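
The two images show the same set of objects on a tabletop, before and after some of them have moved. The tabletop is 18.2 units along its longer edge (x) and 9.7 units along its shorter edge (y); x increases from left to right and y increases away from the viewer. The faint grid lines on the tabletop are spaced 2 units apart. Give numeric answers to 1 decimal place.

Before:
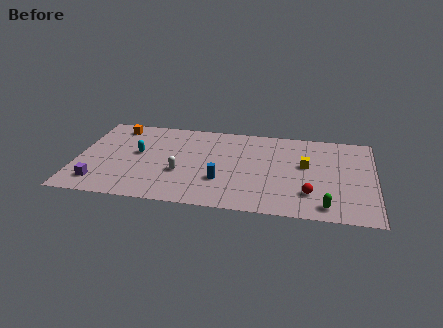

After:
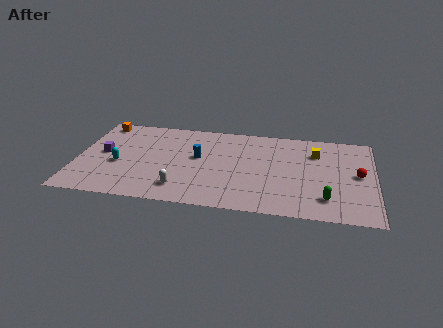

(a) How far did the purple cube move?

3.3

The purple cube was near (1.5, 1.8) before and (1.6, 5.1) after, so it travelled √(0.1² + 3.3²) ≈ 3.3 units.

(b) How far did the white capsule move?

1.7

The white capsule was near (6.4, 3.6) before and (6.5, 1.9) after, so it travelled √(0.1² + 1.7²) ≈ 1.7 units.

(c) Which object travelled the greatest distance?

the red sphere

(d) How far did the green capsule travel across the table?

0.8

The green capsule was near (15.3, 1.3) before and (15.3, 2.1) after, so it travelled √(0.0² + 0.8²) ≈ 0.8 units.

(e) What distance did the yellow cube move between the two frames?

1.6

The yellow cube was near (14.0, 5.6) before and (14.6, 7.1) after, so it travelled √(0.6² + 1.5²) ≈ 1.6 units.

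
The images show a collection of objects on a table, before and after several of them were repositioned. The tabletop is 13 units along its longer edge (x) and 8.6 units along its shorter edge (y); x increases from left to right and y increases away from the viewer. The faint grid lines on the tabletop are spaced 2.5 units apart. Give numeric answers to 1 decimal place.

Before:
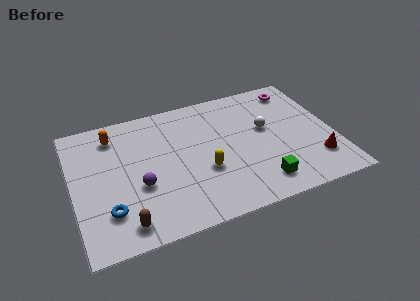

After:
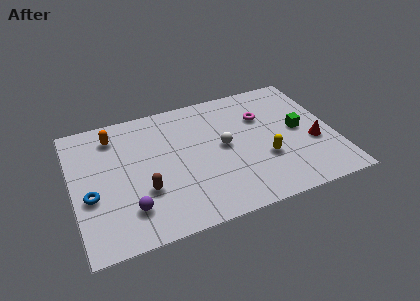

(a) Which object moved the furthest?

the green cube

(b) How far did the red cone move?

1.2

The red cone was near (11.9, 2.1) before and (11.9, 3.3) after, so it travelled √(0.0² + 1.2²) ≈ 1.2 units.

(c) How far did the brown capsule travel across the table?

2.0

The brown capsule was near (2.3, 1.2) before and (3.4, 2.9) after, so it travelled √(1.1² + 1.7²) ≈ 2.0 units.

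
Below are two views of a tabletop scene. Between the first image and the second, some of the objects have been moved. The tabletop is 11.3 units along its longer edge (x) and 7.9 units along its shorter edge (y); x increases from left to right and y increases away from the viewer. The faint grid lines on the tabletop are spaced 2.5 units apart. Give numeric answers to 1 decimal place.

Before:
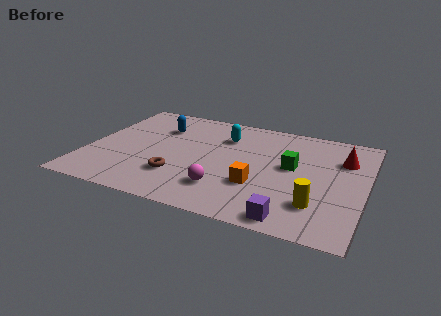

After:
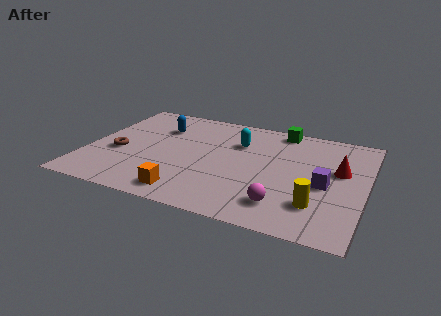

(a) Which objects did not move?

the blue capsule and the yellow cylinder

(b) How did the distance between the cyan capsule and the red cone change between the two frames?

-0.6

Before: roughly 4.9 units apart; after: 4.3. That's 0.6 units closer together.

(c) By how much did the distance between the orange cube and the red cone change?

+2.4

The distance was about 4.4 in the first image and 6.8 in the second, so they moved 2.4 units further apart.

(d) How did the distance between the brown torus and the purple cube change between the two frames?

+3.5

The distance was about 4.9 in the first image and 8.4 in the second, so they moved 3.5 units further apart.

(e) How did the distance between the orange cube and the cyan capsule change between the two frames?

+1.1

The distance was about 3.6 in the first image and 4.7 in the second, so they moved 1.1 units further apart.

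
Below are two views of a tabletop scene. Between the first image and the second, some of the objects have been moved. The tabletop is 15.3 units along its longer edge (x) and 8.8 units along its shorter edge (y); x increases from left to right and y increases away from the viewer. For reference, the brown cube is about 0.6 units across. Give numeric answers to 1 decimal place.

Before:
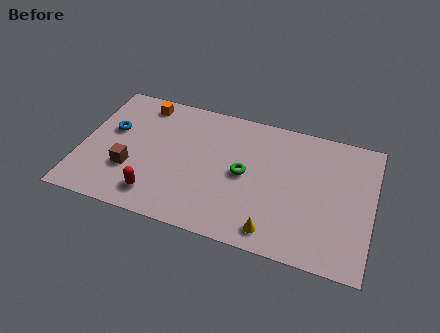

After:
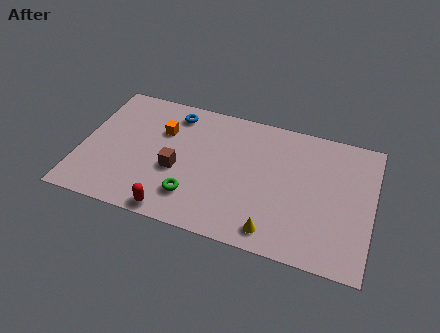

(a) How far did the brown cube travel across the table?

2.5

The brown cube moved from about (2.7, 2.9) to (5.1, 3.6), a distance of √(2.4² + 0.7²) ≈ 2.5.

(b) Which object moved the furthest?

the blue torus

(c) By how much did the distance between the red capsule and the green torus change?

-3.6

The distance was about 5.2 in the first image and 1.6 in the second, so they moved 3.6 units closer together.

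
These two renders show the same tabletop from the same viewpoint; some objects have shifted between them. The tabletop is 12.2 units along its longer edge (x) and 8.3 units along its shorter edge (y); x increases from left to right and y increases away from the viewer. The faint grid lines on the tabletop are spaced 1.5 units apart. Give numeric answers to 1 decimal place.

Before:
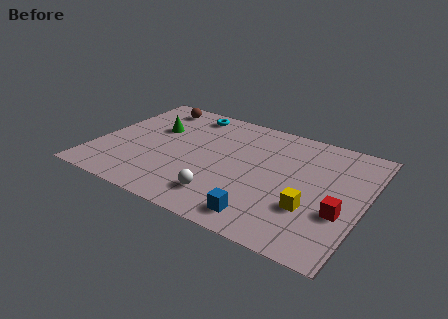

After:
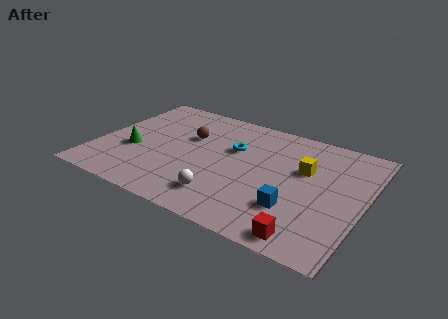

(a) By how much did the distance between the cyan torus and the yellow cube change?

-4.4

They were about 7.7 units apart before and 3.3 after — 4.4 units closer together.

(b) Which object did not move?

the white sphere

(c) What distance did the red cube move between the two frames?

2.4

The red cube was near (11.3, 3.0) before and (10.1, 0.9) after, so it travelled √(1.2² + 2.1²) ≈ 2.4 units.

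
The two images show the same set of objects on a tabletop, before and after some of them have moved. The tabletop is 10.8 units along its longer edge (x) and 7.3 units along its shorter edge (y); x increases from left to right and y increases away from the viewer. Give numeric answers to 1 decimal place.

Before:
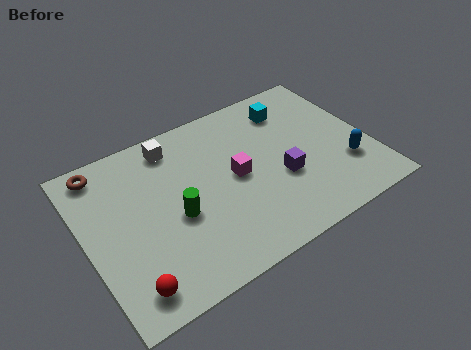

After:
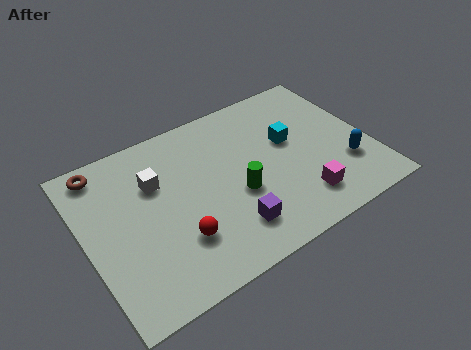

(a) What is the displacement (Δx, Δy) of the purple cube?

(-2.2, -1.2)

The purple cube was at about (7.3, 2.8) and moved to about (5.1, 1.6).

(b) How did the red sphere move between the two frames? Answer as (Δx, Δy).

(2.0, 1.0)

The red sphere started near (1.2, 1.1) and ended near (3.2, 2.1).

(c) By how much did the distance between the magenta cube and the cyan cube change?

-0.5

They were about 3.3 units apart before and 2.8 after — 0.5 units closer together.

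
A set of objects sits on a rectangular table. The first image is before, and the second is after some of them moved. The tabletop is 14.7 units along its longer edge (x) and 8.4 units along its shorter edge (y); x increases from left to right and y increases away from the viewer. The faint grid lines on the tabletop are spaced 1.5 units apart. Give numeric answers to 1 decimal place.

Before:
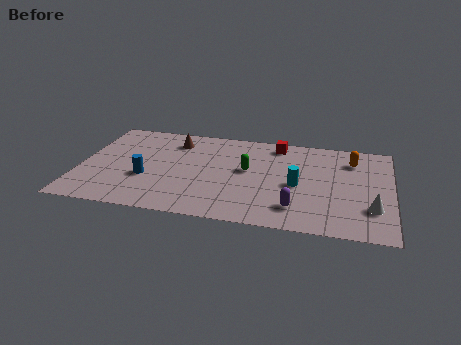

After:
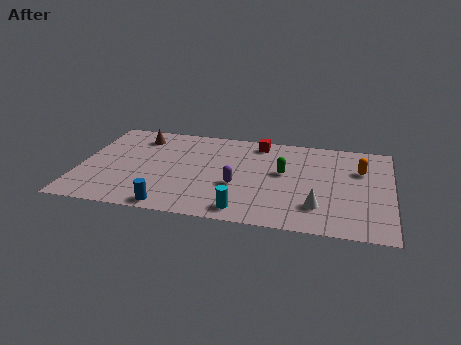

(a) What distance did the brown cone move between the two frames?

1.7

The brown cone moved from about (4.3, 6.7) to (2.6, 6.8), a distance of √(1.7² + 0.1²) ≈ 1.7.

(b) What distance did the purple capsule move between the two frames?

3.1

The purple capsule moved from about (10.3, 1.8) to (7.5, 3.2), a distance of √(2.8² + 1.4²) ≈ 3.1.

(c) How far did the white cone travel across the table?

2.5

The white cone was near (13.8, 2.4) before and (11.3, 2.1) after, so it travelled √(2.5² + 0.3²) ≈ 2.5 units.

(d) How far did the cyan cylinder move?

3.6

From (10.3, 3.8) to (7.9, 1.1), the cyan cylinder covered √(2.4² + 2.7²) ≈ 3.6 units.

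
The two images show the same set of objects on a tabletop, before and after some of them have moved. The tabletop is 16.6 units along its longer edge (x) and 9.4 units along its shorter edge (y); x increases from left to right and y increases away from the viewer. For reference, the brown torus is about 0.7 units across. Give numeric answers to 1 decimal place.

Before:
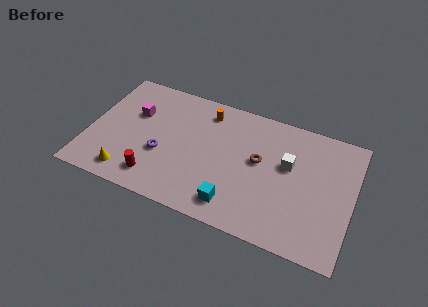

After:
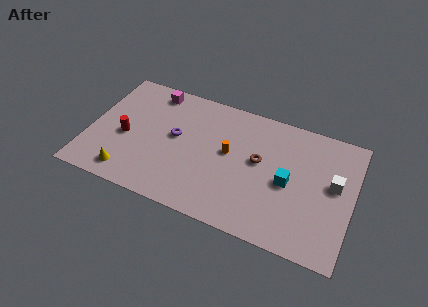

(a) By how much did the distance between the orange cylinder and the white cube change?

+0.8

Before: roughly 5.8 units apart; after: 6.6. That's 0.8 units further apart.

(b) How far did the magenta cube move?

2.3

The magenta cube moved from about (2.7, 6.1) to (3.6, 8.2), a distance of √(0.9² + 2.1²) ≈ 2.3.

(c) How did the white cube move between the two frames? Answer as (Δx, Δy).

(2.9, -0.4)

From the two frames, the white cube sits at roughly (12.5, 5.7) before and (15.4, 5.3) after.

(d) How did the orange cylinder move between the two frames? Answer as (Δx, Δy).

(1.7, -2.6)

From the two frames, the orange cylinder sits at roughly (7.1, 7.8) before and (8.8, 5.2) after.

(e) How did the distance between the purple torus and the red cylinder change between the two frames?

+1.4

Before: roughly 1.9 units apart; after: 3.3. That's 1.4 units further apart.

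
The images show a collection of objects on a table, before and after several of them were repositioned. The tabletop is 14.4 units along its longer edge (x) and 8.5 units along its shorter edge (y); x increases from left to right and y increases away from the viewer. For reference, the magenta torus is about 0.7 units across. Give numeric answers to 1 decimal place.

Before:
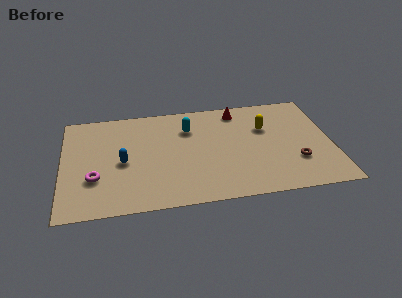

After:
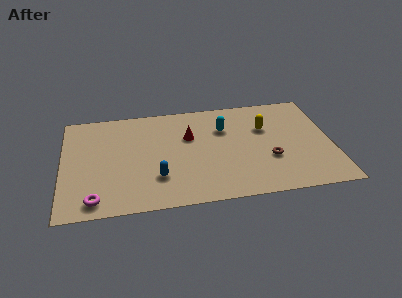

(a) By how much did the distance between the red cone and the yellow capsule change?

+1.9

They were about 2.2 units apart before and 4.1 after — 1.9 units further apart.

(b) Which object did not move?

the yellow capsule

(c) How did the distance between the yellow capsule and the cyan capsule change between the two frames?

-1.9

They were about 4.1 units apart before and 2.2 after — 1.9 units closer together.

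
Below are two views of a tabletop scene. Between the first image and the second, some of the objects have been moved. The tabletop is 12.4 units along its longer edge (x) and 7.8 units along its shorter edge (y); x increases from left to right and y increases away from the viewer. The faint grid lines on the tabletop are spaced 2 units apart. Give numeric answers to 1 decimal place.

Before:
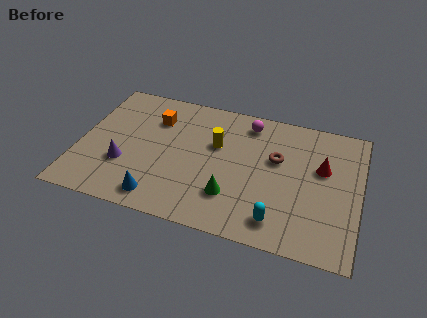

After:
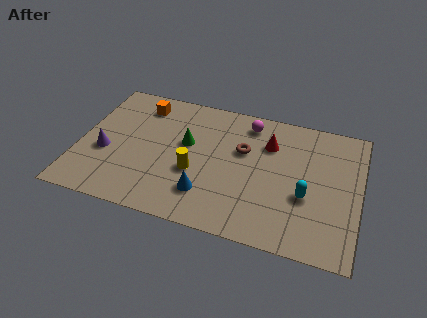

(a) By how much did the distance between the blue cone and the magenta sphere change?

-1.6

The distance was about 6.5 in the first image and 4.9 in the second, so they moved 1.6 units closer together.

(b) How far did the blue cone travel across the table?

2.2

From (3.8, 1.1) to (5.8, 1.9), the blue cone covered √(2.0² + 0.8²) ≈ 2.2 units.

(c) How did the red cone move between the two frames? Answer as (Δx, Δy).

(-2.4, 0.8)

The red cone was at about (10.7, 4.8) and moved to about (8.3, 5.6).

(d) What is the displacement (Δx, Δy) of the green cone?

(-2.2, 2.5)

From the two frames, the green cone sits at roughly (6.9, 2.1) before and (4.7, 4.6) after.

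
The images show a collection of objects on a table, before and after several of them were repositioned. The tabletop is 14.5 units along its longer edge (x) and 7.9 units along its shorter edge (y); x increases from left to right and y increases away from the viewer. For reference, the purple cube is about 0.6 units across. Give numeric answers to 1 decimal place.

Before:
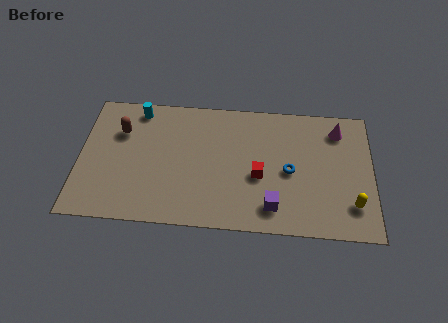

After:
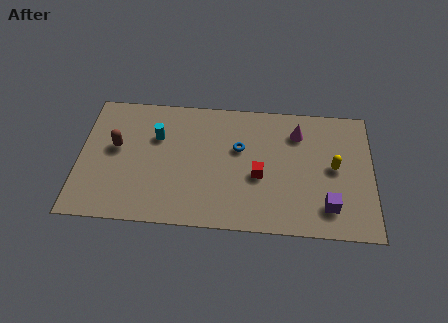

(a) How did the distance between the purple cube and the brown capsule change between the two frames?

+2.3

Before: roughly 8.6 units apart; after: 10.9. That's 2.3 units further apart.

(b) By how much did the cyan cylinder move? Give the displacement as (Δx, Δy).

(1.0, -1.6)

From the two frames, the cyan cylinder sits at roughly (2.8, 6.9) before and (3.8, 5.3) after.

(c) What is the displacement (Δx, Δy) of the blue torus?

(-2.5, 1.2)

The blue torus was at about (10.4, 3.7) and moved to about (7.9, 4.9).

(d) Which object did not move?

the red cube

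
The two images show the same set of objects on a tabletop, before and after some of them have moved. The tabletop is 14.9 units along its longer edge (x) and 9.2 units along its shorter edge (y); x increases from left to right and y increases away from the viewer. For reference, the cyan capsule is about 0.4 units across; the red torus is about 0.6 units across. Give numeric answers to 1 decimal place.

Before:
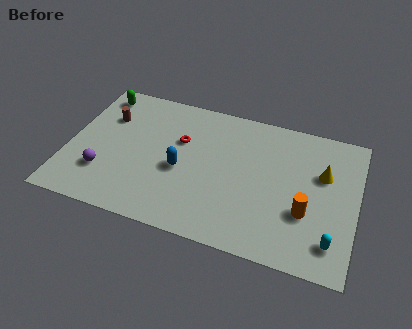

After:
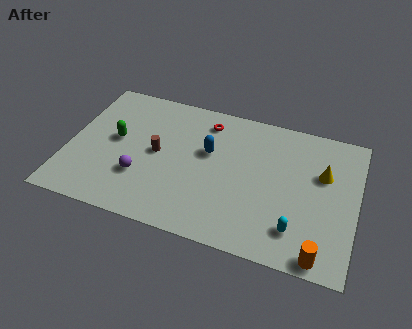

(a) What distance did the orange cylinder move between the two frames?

2.6

The orange cylinder was near (12.4, 3.2) before and (13.3, 0.8) after, so it travelled √(0.9² + 2.4²) ≈ 2.6 units.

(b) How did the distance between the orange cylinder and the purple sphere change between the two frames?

-0.8

They were about 10.4 units apart before and 9.6 after — 0.8 units closer together.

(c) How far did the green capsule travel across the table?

3.1

From (1.2, 7.9) to (2.4, 5.0), the green capsule covered √(1.2² + 2.9²) ≈ 3.1 units.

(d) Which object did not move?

the yellow cone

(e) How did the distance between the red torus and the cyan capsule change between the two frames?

-1.5

The distance was about 9.1 in the first image and 7.6 in the second, so they moved 1.5 units closer together.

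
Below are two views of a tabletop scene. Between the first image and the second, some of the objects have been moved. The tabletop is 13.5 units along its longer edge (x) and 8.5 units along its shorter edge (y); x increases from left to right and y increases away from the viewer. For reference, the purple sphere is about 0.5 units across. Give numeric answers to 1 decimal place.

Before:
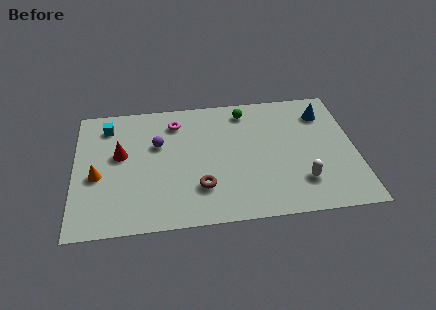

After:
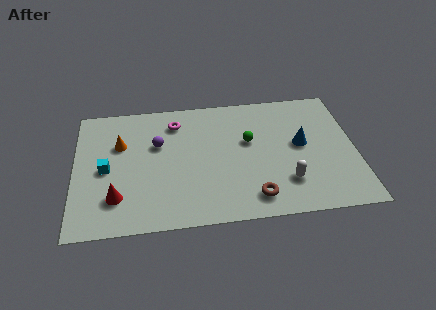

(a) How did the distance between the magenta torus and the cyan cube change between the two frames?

+1.1

Before: roughly 3.3 units apart; after: 4.4. That's 1.1 units further apart.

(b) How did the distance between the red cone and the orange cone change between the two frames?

+1.8

They were about 1.7 units apart before and 3.5 after — 1.8 units further apart.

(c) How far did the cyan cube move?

2.9

The cyan cube was near (1.6, 6.9) before and (1.5, 4.0) after, so it travelled √(0.1² + 2.9²) ≈ 2.9 units.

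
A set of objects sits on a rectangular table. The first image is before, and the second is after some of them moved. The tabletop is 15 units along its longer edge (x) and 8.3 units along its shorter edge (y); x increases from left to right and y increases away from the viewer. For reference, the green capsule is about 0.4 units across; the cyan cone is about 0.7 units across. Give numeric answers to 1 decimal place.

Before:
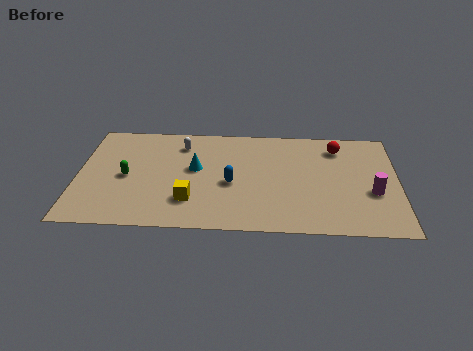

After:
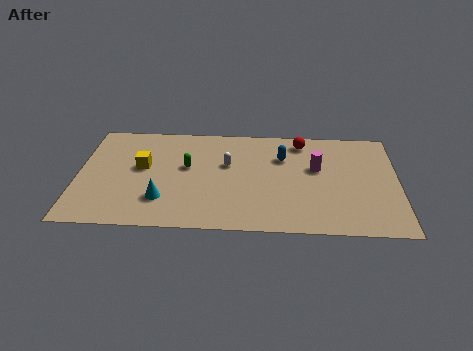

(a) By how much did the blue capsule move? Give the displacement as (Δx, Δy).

(2.4, 2.2)

The blue capsule started near (7.2, 3.6) and ended near (9.6, 5.8).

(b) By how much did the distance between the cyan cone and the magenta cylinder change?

-0.7

They were about 8.4 units apart before and 7.7 after — 0.7 units closer together.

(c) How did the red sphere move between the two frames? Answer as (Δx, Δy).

(-1.7, 0.4)

From the two frames, the red sphere sits at roughly (12.2, 6.7) before and (10.5, 7.1) after.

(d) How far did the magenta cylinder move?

3.2

The magenta cylinder was near (13.8, 3.2) before and (11.2, 5.0) after, so it travelled √(2.6² + 1.8²) ≈ 3.2 units.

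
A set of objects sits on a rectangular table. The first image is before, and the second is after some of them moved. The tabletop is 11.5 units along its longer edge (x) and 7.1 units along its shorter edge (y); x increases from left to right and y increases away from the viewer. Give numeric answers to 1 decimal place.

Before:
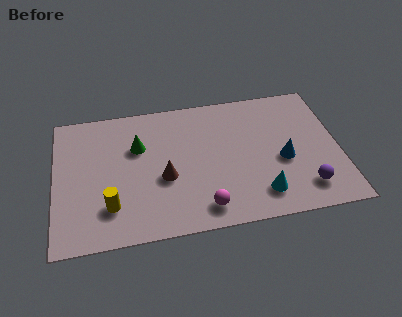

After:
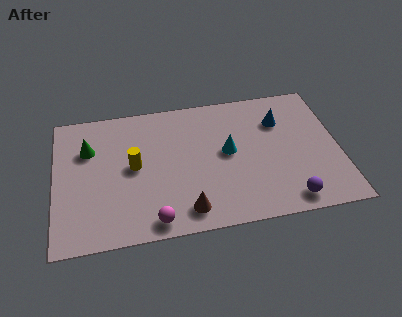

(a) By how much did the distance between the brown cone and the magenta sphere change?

-1.0

Before: roughly 2.3 units apart; after: 1.3. That's 1.0 units closer together.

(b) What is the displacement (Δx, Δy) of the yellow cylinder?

(1.0, 1.9)

The yellow cylinder was at about (2.2, 1.8) and moved to about (3.2, 3.7).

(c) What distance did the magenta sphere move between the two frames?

2.0

From (5.9, 1.1) to (3.9, 0.8), the magenta sphere covered √(2.0² + 0.3²) ≈ 2.0 units.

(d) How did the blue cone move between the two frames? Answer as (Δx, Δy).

(0.0, 2.1)

From the two frames, the blue cone sits at roughly (9.2, 3.0) before and (9.2, 5.1) after.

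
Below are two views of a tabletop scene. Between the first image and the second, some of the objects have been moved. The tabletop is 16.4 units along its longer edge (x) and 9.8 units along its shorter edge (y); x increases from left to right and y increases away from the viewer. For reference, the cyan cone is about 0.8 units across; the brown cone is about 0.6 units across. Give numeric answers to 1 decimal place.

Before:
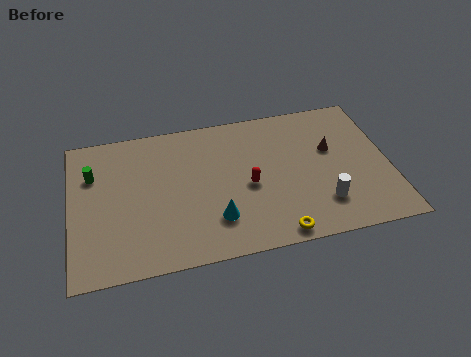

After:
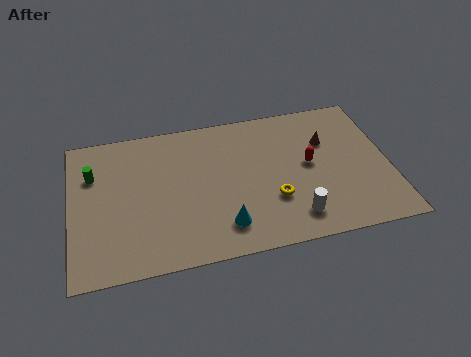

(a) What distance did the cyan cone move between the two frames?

0.6

The cyan cone was near (7.3, 2.5) before and (7.7, 2.0) after, so it travelled √(0.4² + 0.5²) ≈ 0.6 units.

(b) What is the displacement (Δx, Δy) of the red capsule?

(3.2, 0.8)

The red capsule was at about (9.1, 4.4) and moved to about (12.3, 5.2).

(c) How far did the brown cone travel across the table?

0.6

The brown cone moved from about (13.5, 6.0) to (13.3, 6.6), a distance of √(0.2² + 0.6²) ≈ 0.6.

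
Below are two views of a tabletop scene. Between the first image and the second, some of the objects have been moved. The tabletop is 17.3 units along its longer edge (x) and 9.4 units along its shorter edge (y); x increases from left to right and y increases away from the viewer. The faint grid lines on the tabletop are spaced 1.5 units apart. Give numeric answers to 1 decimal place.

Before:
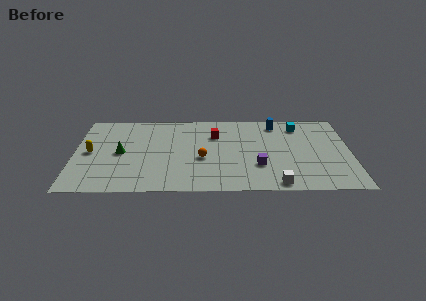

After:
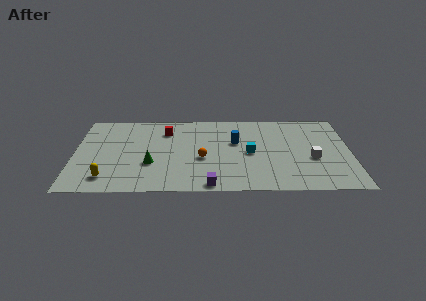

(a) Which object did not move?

the orange sphere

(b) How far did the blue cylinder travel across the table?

3.4

The blue cylinder was near (12.7, 8.0) before and (10.1, 5.8) after, so it travelled √(2.6² + 2.2²) ≈ 3.4 units.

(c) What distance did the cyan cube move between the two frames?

4.5

The cyan cube was near (14.1, 7.7) before and (11.0, 4.5) after, so it travelled √(3.1² + 3.2²) ≈ 4.5 units.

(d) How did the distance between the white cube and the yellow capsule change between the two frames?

+0.8

The distance was about 12.2 in the first image and 13.0 in the second, so they moved 0.8 units further apart.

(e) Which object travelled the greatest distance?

the cyan cube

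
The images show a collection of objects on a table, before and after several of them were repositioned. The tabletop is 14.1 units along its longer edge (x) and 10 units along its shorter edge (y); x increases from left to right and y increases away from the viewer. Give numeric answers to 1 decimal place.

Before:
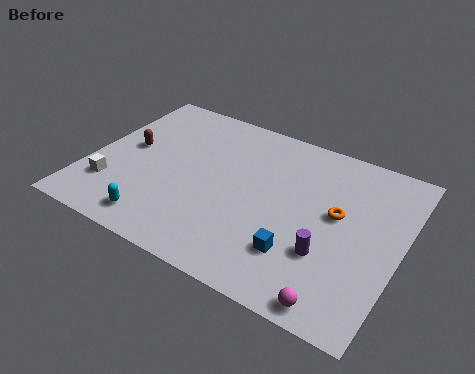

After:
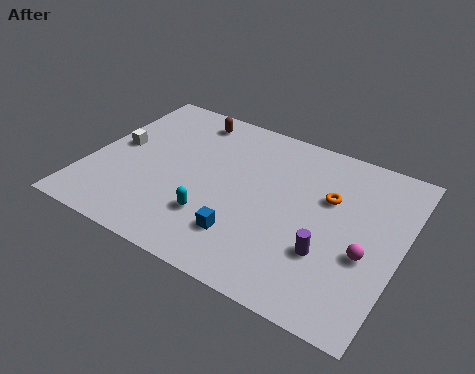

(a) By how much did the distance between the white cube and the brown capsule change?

+1.5

Before: roughly 2.8 units apart; after: 4.3. That's 1.5 units further apart.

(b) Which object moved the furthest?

the brown capsule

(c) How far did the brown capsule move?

3.9

The brown capsule was near (1.6, 5.4) before and (3.9, 8.6) after, so it travelled √(2.3² + 3.2²) ≈ 3.9 units.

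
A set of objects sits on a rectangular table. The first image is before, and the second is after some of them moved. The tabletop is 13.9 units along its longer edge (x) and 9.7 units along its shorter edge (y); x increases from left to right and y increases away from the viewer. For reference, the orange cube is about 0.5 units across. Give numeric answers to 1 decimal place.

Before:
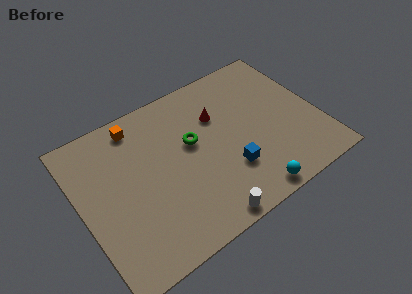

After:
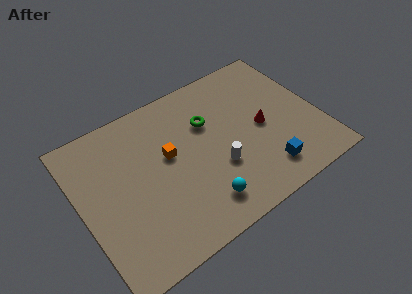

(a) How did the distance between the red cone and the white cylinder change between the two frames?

-3.0

The distance was about 6.1 in the first image and 3.1 in the second, so they moved 3.0 units closer together.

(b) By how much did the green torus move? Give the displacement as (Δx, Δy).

(1.1, 0.8)

The green torus was at about (6.6, 5.7) and moved to about (7.7, 6.5).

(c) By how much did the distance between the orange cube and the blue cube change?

-0.8

The distance was about 7.1 in the first image and 6.3 in the second, so they moved 0.8 units closer together.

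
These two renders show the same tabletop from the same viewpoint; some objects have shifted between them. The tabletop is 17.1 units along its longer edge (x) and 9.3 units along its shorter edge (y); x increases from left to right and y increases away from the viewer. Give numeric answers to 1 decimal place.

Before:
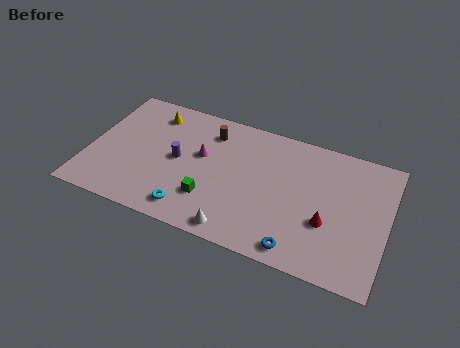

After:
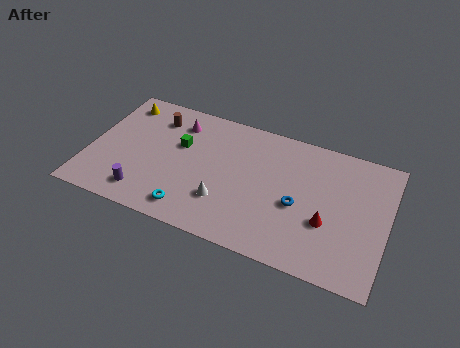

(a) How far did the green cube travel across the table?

3.8

The green cube was near (7.2, 2.6) before and (5.1, 5.8) after, so it travelled √(2.1² + 3.2²) ≈ 3.8 units.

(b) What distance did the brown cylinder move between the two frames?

3.2

The brown cylinder moved from about (6.7, 7.4) to (3.5, 7.3), a distance of √(3.2² + 0.1²) ≈ 3.2.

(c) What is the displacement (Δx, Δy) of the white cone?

(-0.9, 1.7)

The white cone started near (8.9, 1.0) and ended near (8.0, 2.7).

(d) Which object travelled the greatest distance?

the green cube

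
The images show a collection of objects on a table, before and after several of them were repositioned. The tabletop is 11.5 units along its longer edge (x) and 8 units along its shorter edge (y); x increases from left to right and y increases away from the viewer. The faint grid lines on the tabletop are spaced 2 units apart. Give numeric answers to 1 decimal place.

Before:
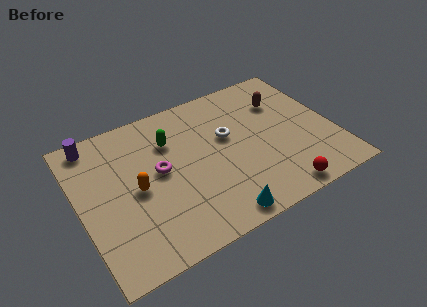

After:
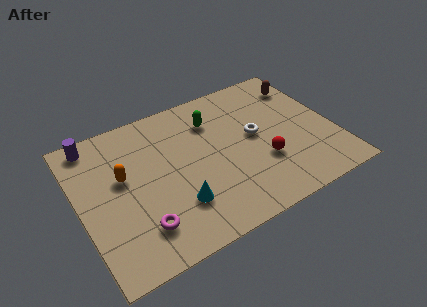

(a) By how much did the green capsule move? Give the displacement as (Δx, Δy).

(2.0, 0.3)

The green capsule started near (4.3, 5.7) and ended near (6.3, 6.0).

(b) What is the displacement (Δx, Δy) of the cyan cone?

(-1.6, 1.4)

The cyan cone was at about (5.7, 0.8) and moved to about (4.1, 2.2).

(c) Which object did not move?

the purple cylinder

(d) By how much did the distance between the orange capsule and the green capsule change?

+1.9

The distance was about 2.6 in the first image and 4.5 in the second, so they moved 1.9 units further apart.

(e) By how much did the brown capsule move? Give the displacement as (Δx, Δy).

(1.1, 0.6)

The brown capsule was at about (9.5, 5.7) and moved to about (10.6, 6.3).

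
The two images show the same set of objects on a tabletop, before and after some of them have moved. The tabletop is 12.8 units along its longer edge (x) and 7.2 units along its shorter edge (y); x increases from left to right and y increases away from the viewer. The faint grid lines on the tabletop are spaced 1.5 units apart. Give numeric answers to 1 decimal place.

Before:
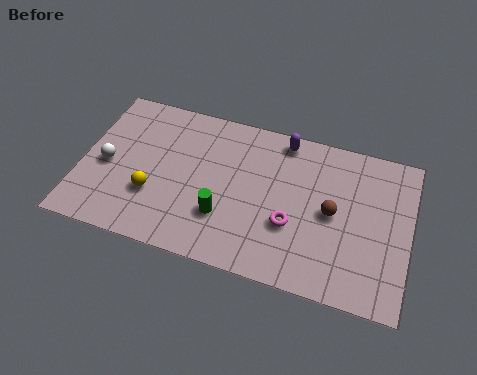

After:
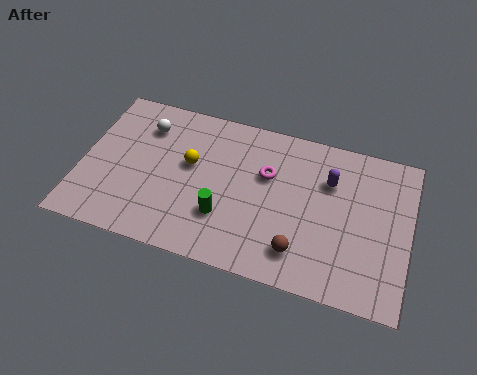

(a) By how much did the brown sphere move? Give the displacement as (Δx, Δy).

(-1.1, -2.1)

The brown sphere started near (9.8, 3.6) and ended near (8.7, 1.5).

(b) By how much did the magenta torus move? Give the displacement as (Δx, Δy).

(-1.1, 2.0)

The magenta torus started near (8.3, 2.6) and ended near (7.2, 4.6).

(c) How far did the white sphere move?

2.6

The white sphere moved from about (1.0, 3.3) to (2.3, 5.5), a distance of √(1.3² + 2.2²) ≈ 2.6.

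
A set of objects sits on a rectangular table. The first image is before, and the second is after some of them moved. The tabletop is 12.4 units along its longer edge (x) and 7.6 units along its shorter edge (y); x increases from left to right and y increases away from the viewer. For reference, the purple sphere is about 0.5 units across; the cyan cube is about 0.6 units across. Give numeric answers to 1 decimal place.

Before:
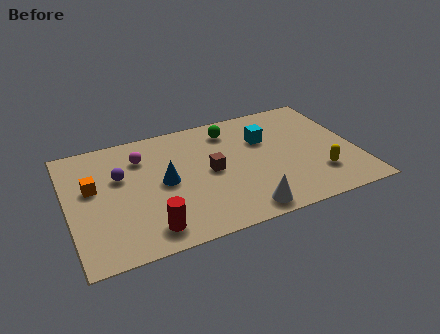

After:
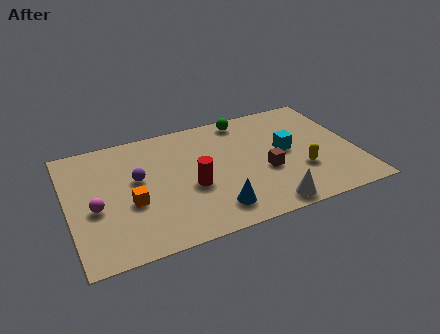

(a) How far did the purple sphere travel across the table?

0.8

The purple sphere was near (2.3, 4.8) before and (3.0, 4.4) after, so it travelled √(0.7² + 0.4²) ≈ 0.8 units.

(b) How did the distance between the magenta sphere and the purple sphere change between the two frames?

+0.9

They were about 1.3 units apart before and 2.2 after — 0.9 units further apart.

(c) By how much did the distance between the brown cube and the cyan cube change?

-1.4

The distance was about 2.8 in the first image and 1.4 in the second, so they moved 1.4 units closer together.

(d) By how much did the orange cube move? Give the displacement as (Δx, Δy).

(1.5, -1.5)

From the two frames, the orange cube sits at roughly (1.1, 4.5) before and (2.6, 3.0) after.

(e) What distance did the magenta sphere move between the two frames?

3.3

The magenta sphere moved from about (3.3, 5.7) to (1.1, 3.2), a distance of √(2.2² + 2.5²) ≈ 3.3.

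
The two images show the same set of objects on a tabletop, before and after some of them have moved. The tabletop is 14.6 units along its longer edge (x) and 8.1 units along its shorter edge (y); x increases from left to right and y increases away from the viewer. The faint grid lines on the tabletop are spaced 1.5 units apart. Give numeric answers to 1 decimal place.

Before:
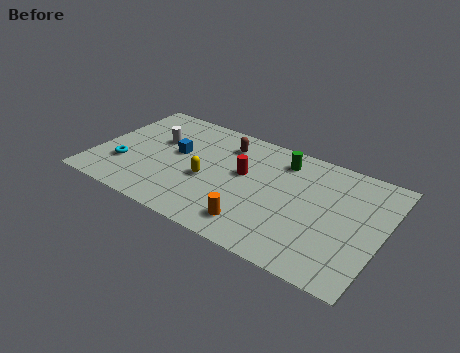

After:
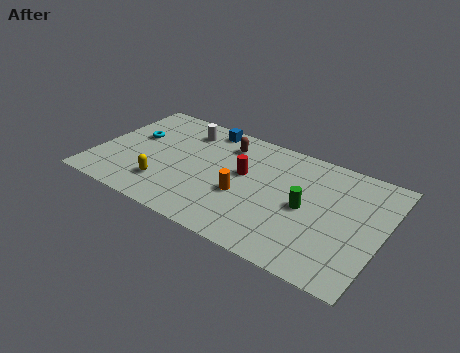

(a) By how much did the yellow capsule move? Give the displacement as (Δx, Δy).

(-2.0, -1.4)

The yellow capsule was at about (5.8, 3.4) and moved to about (3.8, 2.0).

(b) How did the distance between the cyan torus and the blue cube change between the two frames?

+0.9

The distance was about 3.2 in the first image and 4.1 in the second, so they moved 0.9 units further apart.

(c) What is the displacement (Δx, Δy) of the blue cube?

(1.1, 2.6)

The blue cube started near (4.0, 4.6) and ended near (5.1, 7.2).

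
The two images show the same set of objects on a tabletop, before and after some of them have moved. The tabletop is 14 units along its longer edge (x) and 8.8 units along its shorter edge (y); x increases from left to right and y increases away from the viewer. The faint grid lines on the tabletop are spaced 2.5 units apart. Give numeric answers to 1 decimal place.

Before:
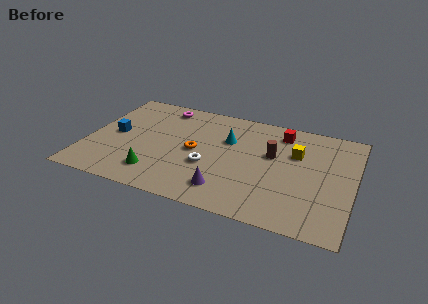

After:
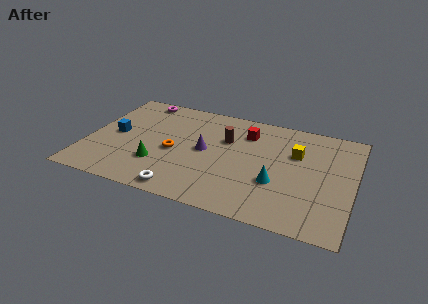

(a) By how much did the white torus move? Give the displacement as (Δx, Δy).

(-1.1, -2.4)

The white torus started near (6.5, 3.3) and ended near (5.4, 0.9).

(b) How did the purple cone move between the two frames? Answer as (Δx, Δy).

(-1.4, 2.8)

The purple cone started near (7.6, 1.7) and ended near (6.2, 4.5).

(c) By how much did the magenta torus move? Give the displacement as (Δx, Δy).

(-1.3, 0.3)

From the two frames, the magenta torus sits at roughly (3.6, 7.6) before and (2.3, 7.9) after.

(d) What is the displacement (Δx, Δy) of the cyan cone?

(2.8, -2.7)

The cyan cone was at about (7.3, 5.8) and moved to about (10.1, 3.1).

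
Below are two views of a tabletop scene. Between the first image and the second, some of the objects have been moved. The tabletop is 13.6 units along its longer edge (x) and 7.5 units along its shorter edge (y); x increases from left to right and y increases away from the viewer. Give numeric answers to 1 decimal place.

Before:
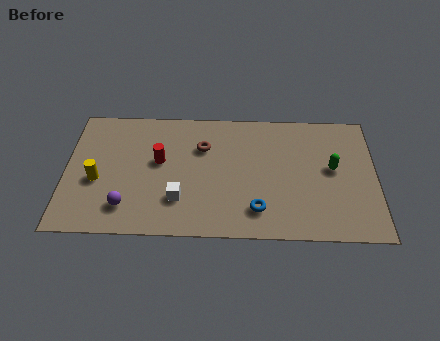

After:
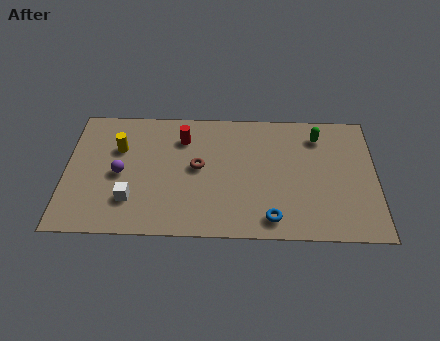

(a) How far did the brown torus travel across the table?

1.2

The brown torus moved from about (6.0, 5.2) to (5.8, 4.0), a distance of √(0.2² + 1.2²) ≈ 1.2.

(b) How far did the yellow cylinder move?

2.1

The yellow cylinder was near (1.4, 3.1) before and (2.3, 5.0) after, so it travelled √(0.9² + 1.9²) ≈ 2.1 units.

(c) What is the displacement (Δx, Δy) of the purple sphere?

(-0.3, 1.9)

The purple sphere was at about (2.7, 1.6) and moved to about (2.4, 3.5).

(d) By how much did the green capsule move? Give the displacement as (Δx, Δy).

(-0.6, 1.9)

The green capsule was at about (11.7, 4.1) and moved to about (11.1, 6.0).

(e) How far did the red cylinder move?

1.7

The red cylinder was near (4.1, 4.3) before and (5.1, 5.7) after, so it travelled √(1.0² + 1.4²) ≈ 1.7 units.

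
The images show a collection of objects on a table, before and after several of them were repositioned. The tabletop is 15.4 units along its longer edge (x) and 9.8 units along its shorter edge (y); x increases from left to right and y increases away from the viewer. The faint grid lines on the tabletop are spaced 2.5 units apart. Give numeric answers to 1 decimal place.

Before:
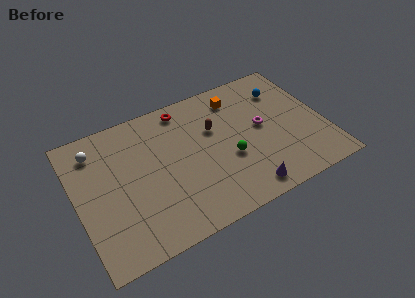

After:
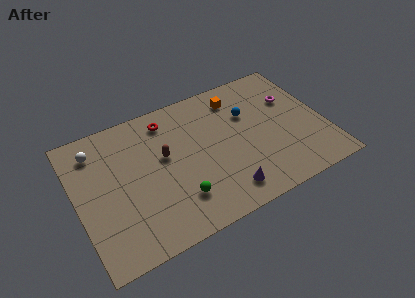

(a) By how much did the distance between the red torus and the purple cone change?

-0.8

They were about 7.9 units apart before and 7.1 after — 0.8 units closer together.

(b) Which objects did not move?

the orange cube and the white sphere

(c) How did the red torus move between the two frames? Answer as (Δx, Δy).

(-1.1, -0.4)

The red torus started near (7.1, 8.6) and ended near (6.0, 8.2).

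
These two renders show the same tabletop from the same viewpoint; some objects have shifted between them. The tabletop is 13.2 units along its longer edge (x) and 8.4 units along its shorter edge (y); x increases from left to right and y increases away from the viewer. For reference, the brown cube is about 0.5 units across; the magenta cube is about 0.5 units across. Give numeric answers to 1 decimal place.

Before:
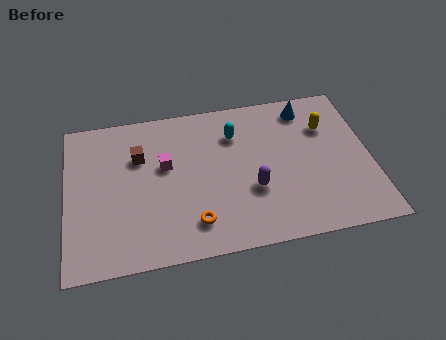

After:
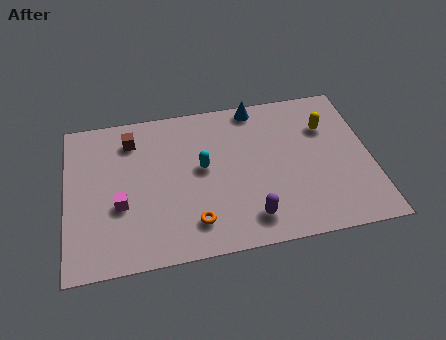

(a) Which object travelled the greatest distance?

the magenta cube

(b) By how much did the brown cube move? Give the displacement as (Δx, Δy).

(-0.3, 1.0)

From the two frames, the brown cube sits at roughly (3.2, 5.7) before and (2.9, 6.7) after.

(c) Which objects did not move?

the yellow capsule and the orange torus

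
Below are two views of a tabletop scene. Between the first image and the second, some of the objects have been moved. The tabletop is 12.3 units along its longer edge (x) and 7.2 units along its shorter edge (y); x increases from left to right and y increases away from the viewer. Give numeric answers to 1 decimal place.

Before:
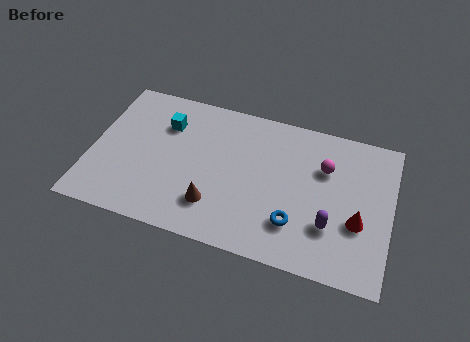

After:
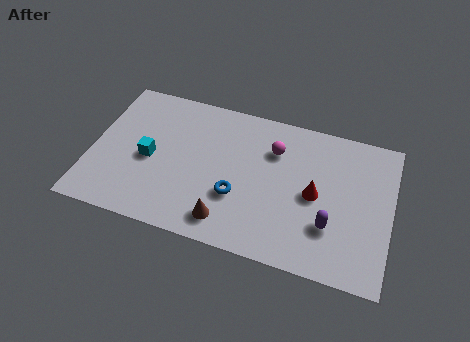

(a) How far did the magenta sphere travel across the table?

2.1

From (9.5, 4.9) to (7.4, 5.2), the magenta sphere covered √(2.1² + 0.3²) ≈ 2.1 units.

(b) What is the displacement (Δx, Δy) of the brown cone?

(0.6, -0.6)

From the two frames, the brown cone sits at roughly (5.2, 1.8) before and (5.8, 1.2) after.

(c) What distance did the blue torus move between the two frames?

2.5

The blue torus moved from about (8.5, 1.9) to (6.1, 2.5), a distance of √(2.4² + 0.6²) ≈ 2.5.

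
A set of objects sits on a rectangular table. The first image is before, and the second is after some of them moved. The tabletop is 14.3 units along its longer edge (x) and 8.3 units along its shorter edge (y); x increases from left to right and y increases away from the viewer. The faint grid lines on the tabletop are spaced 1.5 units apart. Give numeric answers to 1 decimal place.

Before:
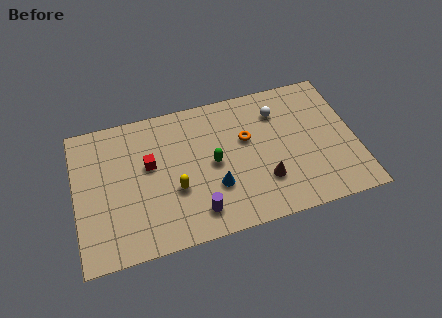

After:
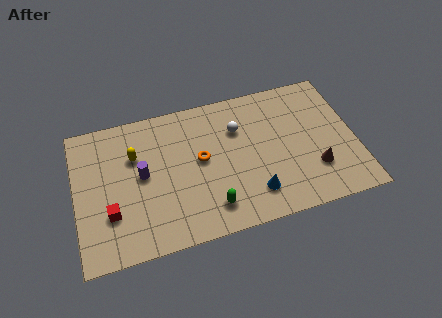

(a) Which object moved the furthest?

the purple cylinder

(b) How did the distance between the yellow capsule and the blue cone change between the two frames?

+4.9

Before: roughly 2.0 units apart; after: 6.9. That's 4.9 units further apart.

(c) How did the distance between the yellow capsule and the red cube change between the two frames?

+1.1

They were about 2.2 units apart before and 3.3 after — 1.1 units further apart.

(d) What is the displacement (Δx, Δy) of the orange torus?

(-2.4, -0.6)

From the two frames, the orange torus sits at roughly (8.8, 5.1) before and (6.4, 4.5) after.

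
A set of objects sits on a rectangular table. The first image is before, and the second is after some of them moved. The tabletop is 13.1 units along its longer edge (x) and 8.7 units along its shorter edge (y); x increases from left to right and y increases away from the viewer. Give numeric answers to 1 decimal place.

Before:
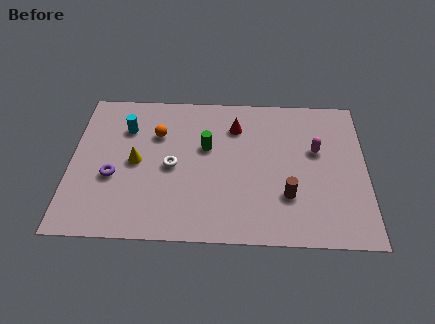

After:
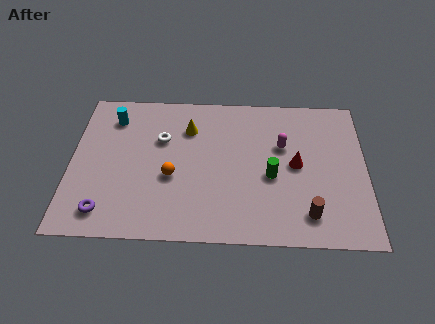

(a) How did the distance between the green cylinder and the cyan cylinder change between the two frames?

+4.1

The distance was about 3.7 in the first image and 7.8 in the second, so they moved 4.1 units further apart.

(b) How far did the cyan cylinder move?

0.8

The cyan cylinder moved from about (2.4, 6.3) to (1.8, 6.9), a distance of √(0.6² + 0.6²) ≈ 0.8.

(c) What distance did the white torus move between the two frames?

1.7

The white torus was near (4.5, 4.1) before and (4.0, 5.7) after, so it travelled √(0.5² + 1.6²) ≈ 1.7 units.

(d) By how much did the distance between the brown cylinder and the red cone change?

-1.8

Before: roughly 4.6 units apart; after: 2.8. That's 1.8 units closer together.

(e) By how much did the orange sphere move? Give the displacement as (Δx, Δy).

(0.7, -2.5)

From the two frames, the orange sphere sits at roughly (3.8, 6.0) before and (4.5, 3.5) after.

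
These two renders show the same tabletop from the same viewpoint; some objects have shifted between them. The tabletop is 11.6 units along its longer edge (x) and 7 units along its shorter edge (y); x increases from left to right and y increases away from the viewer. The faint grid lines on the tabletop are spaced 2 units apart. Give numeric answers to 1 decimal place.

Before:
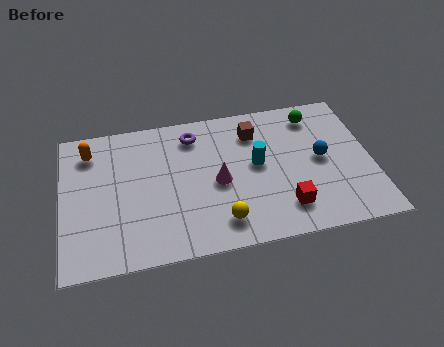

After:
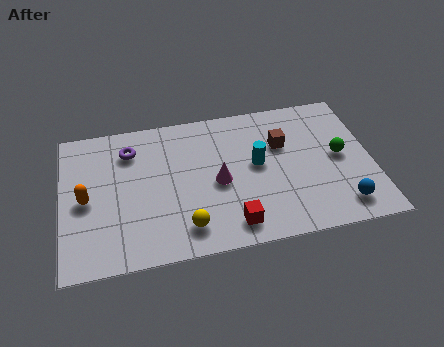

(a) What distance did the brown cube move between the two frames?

1.3

The brown cube was near (7.3, 5.4) before and (8.3, 4.6) after, so it travelled √(1.0² + 0.8²) ≈ 1.3 units.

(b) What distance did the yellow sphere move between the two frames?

1.3

From (5.8, 1.3) to (4.5, 1.3), the yellow sphere covered √(1.3² + 0.0²) ≈ 1.3 units.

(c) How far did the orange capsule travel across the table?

2.3

The orange capsule moved from about (1.1, 5.6) to (0.9, 3.3), a distance of √(0.2² + 2.3²) ≈ 2.3.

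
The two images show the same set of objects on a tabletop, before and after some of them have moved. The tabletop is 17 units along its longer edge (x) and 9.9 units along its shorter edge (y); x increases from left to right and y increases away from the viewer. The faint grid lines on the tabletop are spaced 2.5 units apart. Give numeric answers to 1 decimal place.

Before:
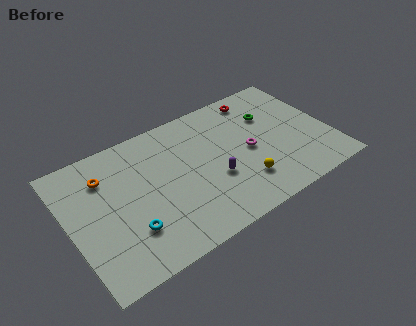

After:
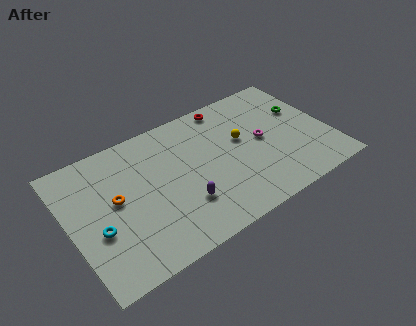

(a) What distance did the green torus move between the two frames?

2.2

The green torus was near (13.5, 6.8) before and (15.6, 6.3) after, so it travelled √(2.1² + 0.5²) ≈ 2.2 units.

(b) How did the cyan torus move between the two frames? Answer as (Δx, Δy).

(-1.9, 1.0)

The cyan torus was at about (3.5, 2.8) and moved to about (1.6, 3.8).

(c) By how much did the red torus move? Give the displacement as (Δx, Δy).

(-2.0, 0.3)

The red torus started near (13.0, 8.6) and ended near (11.0, 8.9).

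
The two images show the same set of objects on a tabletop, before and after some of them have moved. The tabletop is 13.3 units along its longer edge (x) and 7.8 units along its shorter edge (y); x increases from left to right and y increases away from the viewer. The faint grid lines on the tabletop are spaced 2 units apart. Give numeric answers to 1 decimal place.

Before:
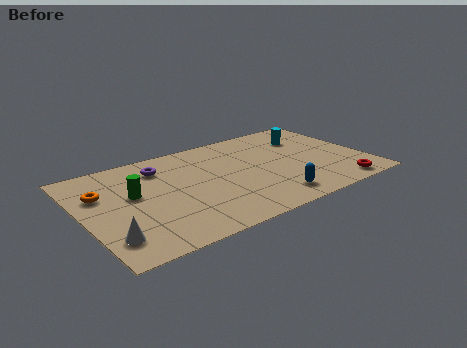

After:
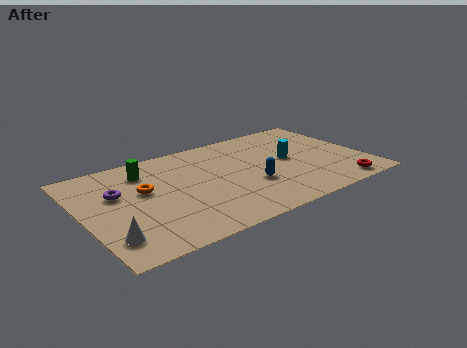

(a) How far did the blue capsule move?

1.7

The blue capsule moved from about (8.4, 1.3) to (7.7, 2.8), a distance of √(0.7² + 1.5²) ≈ 1.7.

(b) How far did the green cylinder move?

1.8

The green cylinder moved from about (2.4, 4.5) to (3.2, 6.1), a distance of √(0.8² + 1.6²) ≈ 1.8.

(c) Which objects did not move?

the white cone and the red torus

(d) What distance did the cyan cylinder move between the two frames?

2.0

The cyan cylinder was near (11.0, 5.7) before and (9.8, 4.1) after, so it travelled √(1.2² + 1.6²) ≈ 2.0 units.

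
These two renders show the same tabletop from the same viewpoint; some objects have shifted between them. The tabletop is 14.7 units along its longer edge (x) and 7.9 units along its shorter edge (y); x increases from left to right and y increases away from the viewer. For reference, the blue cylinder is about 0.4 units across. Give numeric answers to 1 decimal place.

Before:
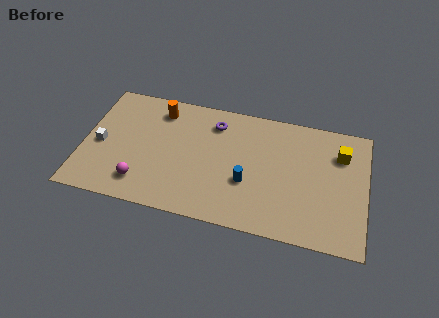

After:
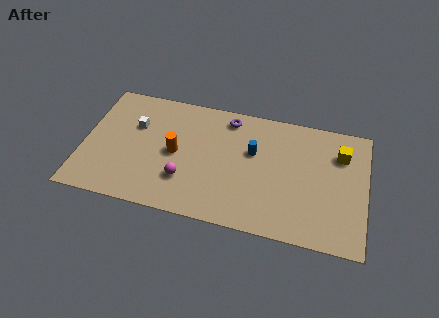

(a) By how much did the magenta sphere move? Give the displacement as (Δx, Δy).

(2.2, 0.7)

The magenta sphere started near (3.2, 1.6) and ended near (5.4, 2.3).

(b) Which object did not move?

the yellow cube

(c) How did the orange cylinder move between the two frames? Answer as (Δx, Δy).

(1.0, -2.6)

The orange cylinder started near (3.8, 6.5) and ended near (4.8, 3.9).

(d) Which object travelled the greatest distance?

the orange cylinder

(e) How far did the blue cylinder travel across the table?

2.0

From (8.6, 2.9) to (8.8, 4.9), the blue cylinder covered √(0.2² + 2.0²) ≈ 2.0 units.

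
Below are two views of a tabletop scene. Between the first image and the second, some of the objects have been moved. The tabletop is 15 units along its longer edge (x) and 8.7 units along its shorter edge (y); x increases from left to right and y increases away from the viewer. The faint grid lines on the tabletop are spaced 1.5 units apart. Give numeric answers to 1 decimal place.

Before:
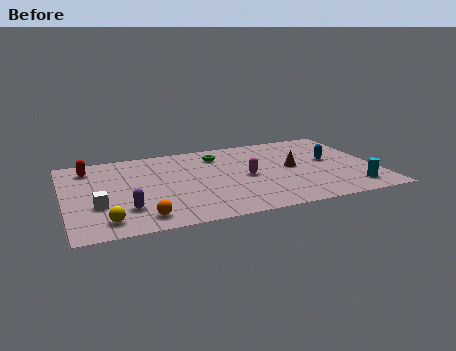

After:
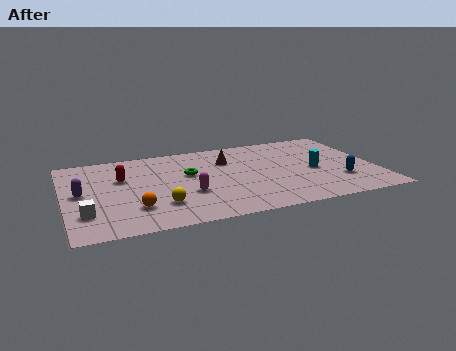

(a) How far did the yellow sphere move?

2.8

The yellow sphere was near (1.8, 1.4) before and (4.4, 2.3) after, so it travelled √(2.6² + 0.9²) ≈ 2.8 units.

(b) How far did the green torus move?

2.3

The green torus was near (7.6, 6.9) before and (6.0, 5.2) after, so it travelled √(1.6² + 1.7²) ≈ 2.3 units.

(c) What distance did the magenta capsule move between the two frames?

3.1

The magenta capsule was near (8.7, 4.1) before and (5.8, 3.1) after, so it travelled √(2.9² + 1.0²) ≈ 3.1 units.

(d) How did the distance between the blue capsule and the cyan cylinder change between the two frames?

-1.6

Before: roughly 3.4 units apart; after: 1.8. That's 1.6 units closer together.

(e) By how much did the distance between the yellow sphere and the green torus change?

-4.7

The distance was about 8.0 in the first image and 3.3 in the second, so they moved 4.7 units closer together.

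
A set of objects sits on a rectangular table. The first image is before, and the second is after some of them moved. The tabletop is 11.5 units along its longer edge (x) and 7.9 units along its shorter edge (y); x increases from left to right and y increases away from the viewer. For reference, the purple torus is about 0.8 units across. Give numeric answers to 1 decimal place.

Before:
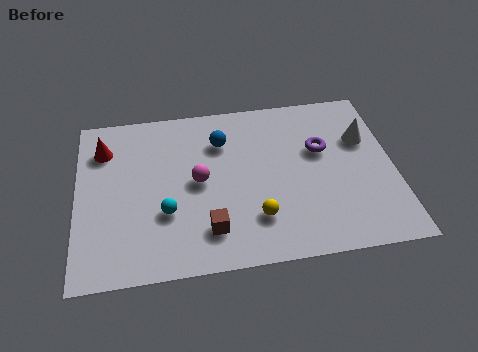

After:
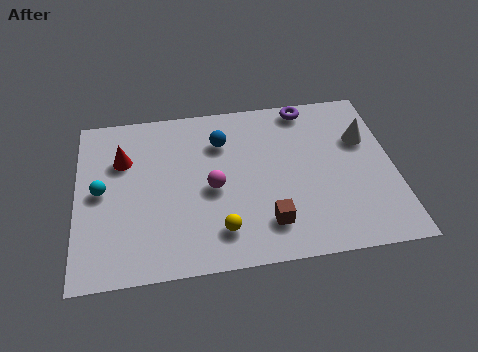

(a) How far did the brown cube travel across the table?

2.1

The brown cube was near (4.7, 1.7) before and (6.8, 1.7) after, so it travelled √(2.1² + 0.0²) ≈ 2.1 units.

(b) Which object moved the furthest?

the cyan sphere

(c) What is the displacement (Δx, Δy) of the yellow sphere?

(-1.3, -0.4)

The yellow sphere started near (6.4, 2.0) and ended near (5.1, 1.6).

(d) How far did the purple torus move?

2.2

The purple torus was near (8.9, 4.9) before and (8.5, 7.1) after, so it travelled √(0.4² + 2.2²) ≈ 2.2 units.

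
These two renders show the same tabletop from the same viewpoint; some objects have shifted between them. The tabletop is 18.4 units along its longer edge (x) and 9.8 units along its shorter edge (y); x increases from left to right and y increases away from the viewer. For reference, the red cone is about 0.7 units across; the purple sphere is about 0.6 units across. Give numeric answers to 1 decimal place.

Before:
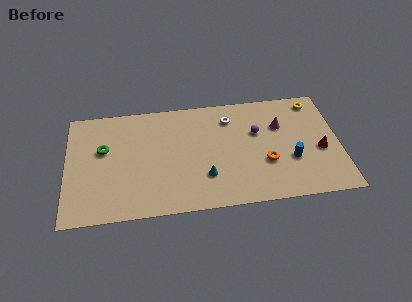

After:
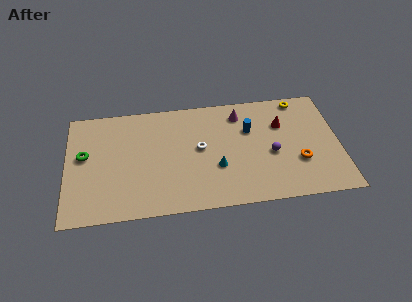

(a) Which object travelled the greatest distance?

the blue cylinder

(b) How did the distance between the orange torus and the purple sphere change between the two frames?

-0.7

They were about 2.7 units apart before and 2.0 after — 0.7 units closer together.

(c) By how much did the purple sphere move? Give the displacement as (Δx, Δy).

(0.9, -2.0)

The purple sphere started near (12.9, 6.2) and ended near (13.8, 4.2).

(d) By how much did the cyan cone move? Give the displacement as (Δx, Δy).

(0.8, 0.7)

The cyan cone was at about (9.3, 2.8) and moved to about (10.1, 3.5).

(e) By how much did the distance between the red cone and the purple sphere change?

-2.1

Before: roughly 4.7 units apart; after: 2.6. That's 2.1 units closer together.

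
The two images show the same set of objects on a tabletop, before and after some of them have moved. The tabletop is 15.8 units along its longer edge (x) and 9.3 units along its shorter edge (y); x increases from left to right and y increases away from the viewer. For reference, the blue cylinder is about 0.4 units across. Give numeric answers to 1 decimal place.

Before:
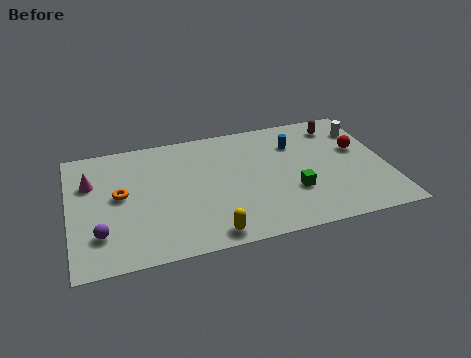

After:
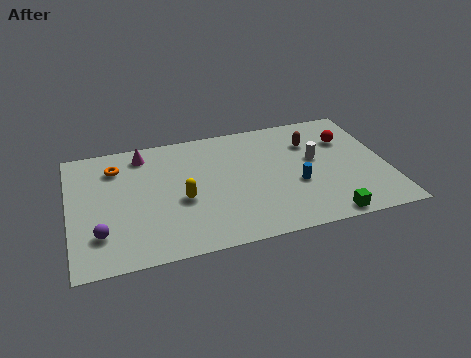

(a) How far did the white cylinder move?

3.2

From (14.9, 7.1) to (12.3, 5.3), the white cylinder covered √(2.6² + 1.8²) ≈ 3.2 units.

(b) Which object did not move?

the purple sphere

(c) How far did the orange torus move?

2.2

The orange torus was near (2.5, 5.0) before and (2.4, 7.2) after, so it travelled √(0.1² + 2.2²) ≈ 2.2 units.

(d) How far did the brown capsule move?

1.8

The brown capsule moved from about (13.7, 7.7) to (12.2, 6.7), a distance of √(1.5² + 1.0²) ≈ 1.8.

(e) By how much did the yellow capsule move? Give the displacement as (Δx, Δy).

(-1.2, 2.9)

The yellow capsule started near (6.7, 1.0) and ended near (5.5, 3.9).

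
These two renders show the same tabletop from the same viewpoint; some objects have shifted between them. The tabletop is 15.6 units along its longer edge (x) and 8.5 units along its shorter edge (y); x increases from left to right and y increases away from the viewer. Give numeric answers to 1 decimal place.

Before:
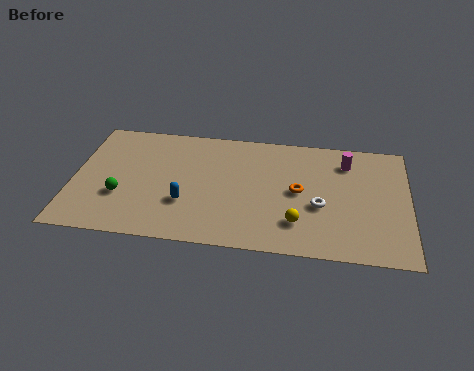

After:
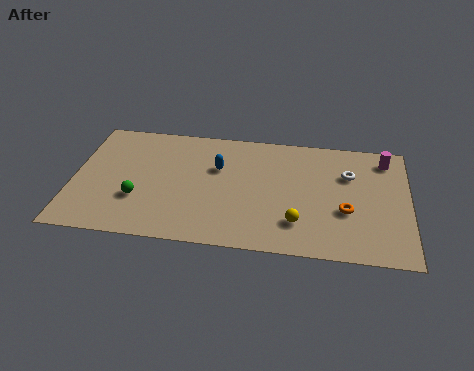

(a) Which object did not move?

the yellow sphere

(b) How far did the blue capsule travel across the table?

3.0

The blue capsule was near (5.3, 2.8) before and (6.7, 5.5) after, so it travelled √(1.4² + 2.7²) ≈ 3.0 units.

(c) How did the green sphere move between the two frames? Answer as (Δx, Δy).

(0.8, -0.1)

From the two frames, the green sphere sits at roughly (2.3, 2.9) before and (3.1, 2.8) after.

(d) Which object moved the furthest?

the blue capsule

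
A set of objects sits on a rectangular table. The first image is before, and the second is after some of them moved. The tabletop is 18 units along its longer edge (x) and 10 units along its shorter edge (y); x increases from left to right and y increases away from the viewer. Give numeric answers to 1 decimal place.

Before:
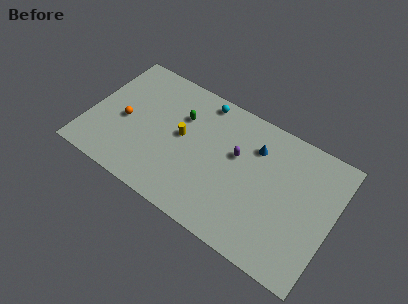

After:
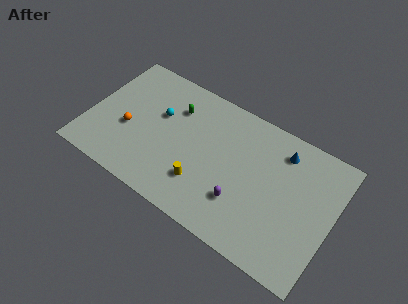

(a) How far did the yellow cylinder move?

3.4

The yellow cylinder was near (6.8, 5.4) before and (8.8, 2.7) after, so it travelled √(2.0² + 2.7²) ≈ 3.4 units.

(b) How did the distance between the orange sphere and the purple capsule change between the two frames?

+0.4

They were about 8.4 units apart before and 8.8 after — 0.4 units further apart.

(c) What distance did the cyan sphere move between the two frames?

3.9

From (7.8, 8.9) to (5.0, 6.2), the cyan sphere covered √(2.8² + 2.7²) ≈ 3.9 units.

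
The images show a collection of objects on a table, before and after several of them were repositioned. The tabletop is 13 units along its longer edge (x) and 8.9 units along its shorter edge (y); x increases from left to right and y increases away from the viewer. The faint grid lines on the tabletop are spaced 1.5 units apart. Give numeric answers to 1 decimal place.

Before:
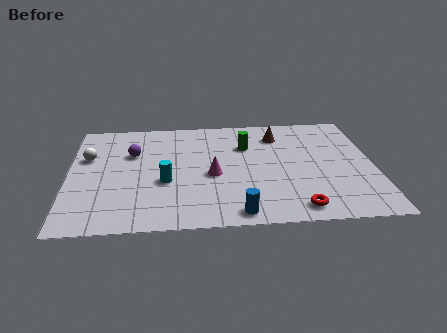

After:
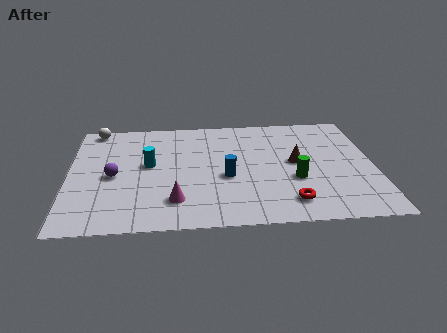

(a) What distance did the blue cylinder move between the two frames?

2.8

The blue cylinder was near (7.1, 0.9) before and (6.7, 3.7) after, so it travelled √(0.4² + 2.8²) ≈ 2.8 units.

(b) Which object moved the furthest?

the green cylinder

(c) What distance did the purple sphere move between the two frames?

2.0

The purple sphere was near (2.7, 5.9) before and (1.9, 4.1) after, so it travelled √(0.8² + 1.8²) ≈ 2.0 units.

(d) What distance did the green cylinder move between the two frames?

3.5

The green cylinder moved from about (7.6, 6.2) to (9.6, 3.3), a distance of √(2.0² + 2.9²) ≈ 3.5.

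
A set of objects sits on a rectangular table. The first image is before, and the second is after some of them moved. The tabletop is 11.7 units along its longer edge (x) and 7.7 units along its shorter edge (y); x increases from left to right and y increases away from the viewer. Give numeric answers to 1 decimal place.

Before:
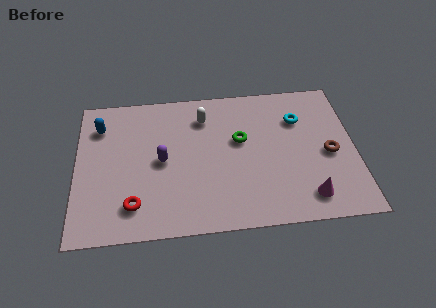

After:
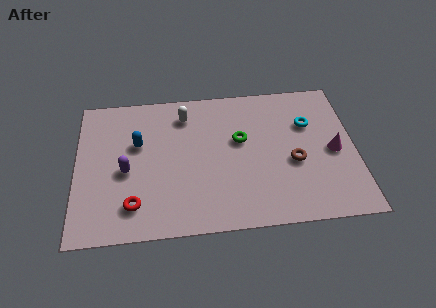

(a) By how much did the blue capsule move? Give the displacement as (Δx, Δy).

(1.6, -1.1)

The blue capsule started near (1.0, 5.9) and ended near (2.6, 4.8).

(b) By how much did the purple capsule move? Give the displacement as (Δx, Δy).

(-1.5, -0.4)

The purple capsule started near (3.6, 3.8) and ended near (2.1, 3.4).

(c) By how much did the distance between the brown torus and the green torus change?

-1.3

The distance was about 3.9 in the first image and 2.6 in the second, so they moved 1.3 units closer together.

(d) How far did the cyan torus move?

0.5

The cyan torus moved from about (9.4, 5.5) to (9.8, 5.2), a distance of √(0.4² + 0.3²) ≈ 0.5.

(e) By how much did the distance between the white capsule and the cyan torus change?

+1.3

Before: roughly 4.0 units apart; after: 5.3. That's 1.3 units further apart.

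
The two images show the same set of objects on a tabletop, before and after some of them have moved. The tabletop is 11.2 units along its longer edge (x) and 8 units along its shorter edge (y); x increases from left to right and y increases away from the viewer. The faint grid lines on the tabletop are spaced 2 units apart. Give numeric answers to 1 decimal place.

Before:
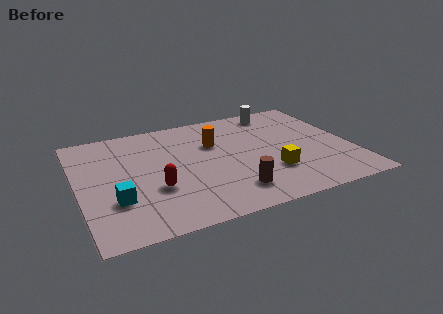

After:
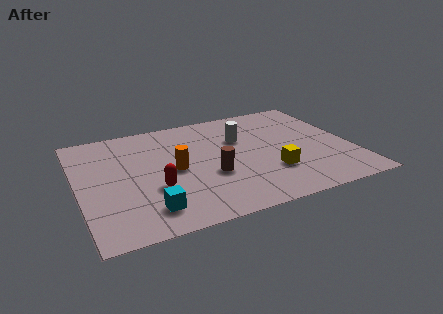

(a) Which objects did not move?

the yellow cube and the red capsule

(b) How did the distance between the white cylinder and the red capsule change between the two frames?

-2.5

They were about 7.0 units apart before and 4.5 after — 2.5 units closer together.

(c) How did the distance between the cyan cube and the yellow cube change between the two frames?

-1.1

The distance was about 6.3 in the first image and 5.2 in the second, so they moved 1.1 units closer together.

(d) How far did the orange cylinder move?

2.3

The orange cylinder moved from about (5.7, 5.3) to (3.9, 3.9), a distance of √(1.8² + 1.4²) ≈ 2.3.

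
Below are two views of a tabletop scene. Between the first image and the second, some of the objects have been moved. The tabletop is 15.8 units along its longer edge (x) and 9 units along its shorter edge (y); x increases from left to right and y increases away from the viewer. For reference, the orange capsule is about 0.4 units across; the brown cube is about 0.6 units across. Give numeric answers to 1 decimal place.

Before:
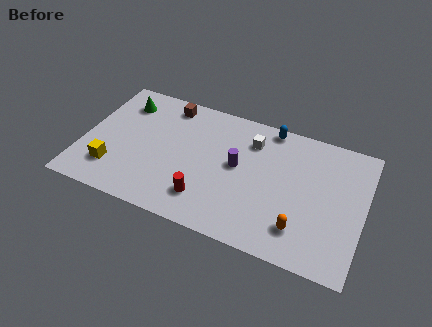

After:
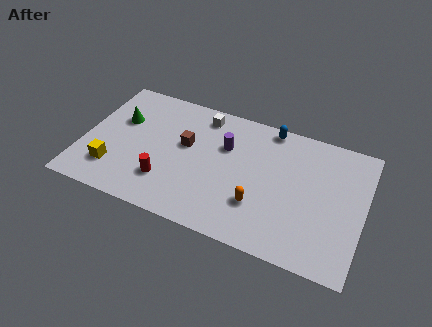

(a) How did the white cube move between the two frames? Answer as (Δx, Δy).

(-2.9, 0.8)

From the two frames, the white cube sits at roughly (9.3, 6.9) before and (6.4, 7.7) after.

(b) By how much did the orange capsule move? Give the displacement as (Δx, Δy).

(-2.4, 0.7)

From the two frames, the orange capsule sits at roughly (12.5, 2.0) before and (10.1, 2.7) after.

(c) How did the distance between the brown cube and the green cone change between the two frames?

+1.2

They were about 2.6 units apart before and 3.8 after — 1.2 units further apart.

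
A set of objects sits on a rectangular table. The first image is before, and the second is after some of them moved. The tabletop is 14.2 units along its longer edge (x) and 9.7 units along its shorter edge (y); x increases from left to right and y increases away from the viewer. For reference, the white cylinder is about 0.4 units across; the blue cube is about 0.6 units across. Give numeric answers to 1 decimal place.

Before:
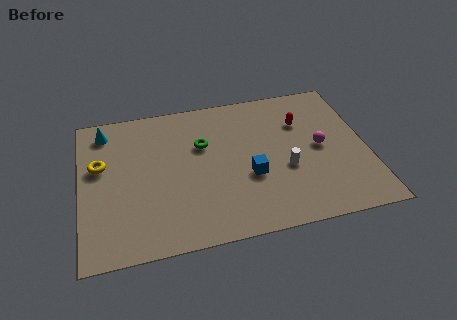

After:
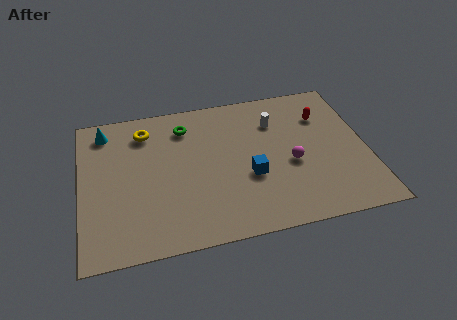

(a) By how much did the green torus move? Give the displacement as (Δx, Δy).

(-0.8, 1.4)

From the two frames, the green torus sits at roughly (6.1, 6.3) before and (5.3, 7.7) after.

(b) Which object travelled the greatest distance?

the white cylinder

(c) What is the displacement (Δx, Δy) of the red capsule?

(1.1, 0.2)

From the two frames, the red capsule sits at roughly (11.1, 6.8) before and (12.2, 7.0) after.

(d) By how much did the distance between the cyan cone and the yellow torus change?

-0.3

They were about 2.3 units apart before and 2.0 after — 0.3 units closer together.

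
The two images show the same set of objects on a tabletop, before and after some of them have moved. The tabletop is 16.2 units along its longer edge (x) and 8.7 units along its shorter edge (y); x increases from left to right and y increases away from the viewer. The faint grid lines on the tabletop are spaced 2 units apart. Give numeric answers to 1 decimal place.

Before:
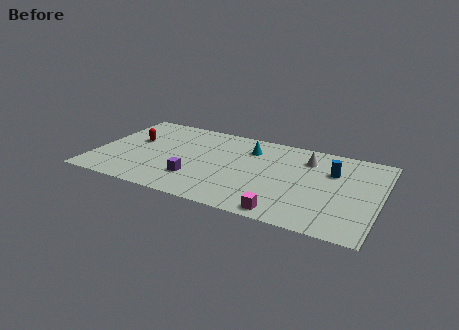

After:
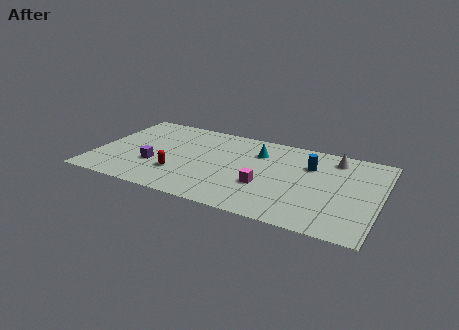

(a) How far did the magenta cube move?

2.6

The magenta cube moved from about (11.2, 0.9) to (9.8, 3.1), a distance of √(1.4² + 2.2²) ≈ 2.6.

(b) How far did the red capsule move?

3.9

From (2.0, 5.2) to (4.9, 2.6), the red capsule covered √(2.9² + 2.6²) ≈ 3.9 units.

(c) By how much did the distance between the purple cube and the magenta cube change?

+0.8

They were about 5.5 units apart before and 6.3 after — 0.8 units further apart.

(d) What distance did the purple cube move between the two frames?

2.5

The purple cube was near (5.9, 2.4) before and (3.5, 3.0) after, so it travelled √(2.4² + 0.6²) ≈ 2.5 units.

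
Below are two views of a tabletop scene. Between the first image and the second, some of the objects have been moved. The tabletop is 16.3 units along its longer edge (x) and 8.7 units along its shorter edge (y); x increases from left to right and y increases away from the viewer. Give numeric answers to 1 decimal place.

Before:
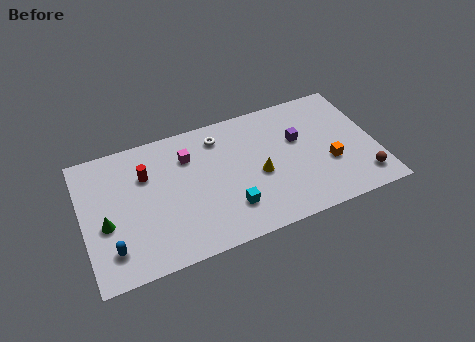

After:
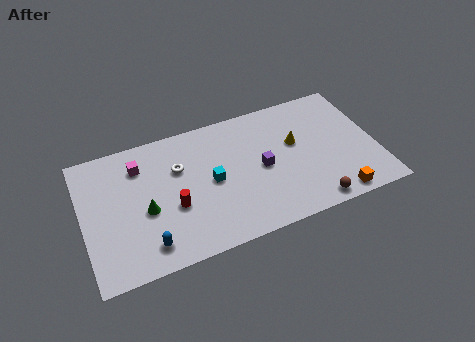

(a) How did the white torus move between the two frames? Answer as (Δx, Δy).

(-2.4, -1.3)

The white torus started near (7.8, 7.1) and ended near (5.4, 5.8).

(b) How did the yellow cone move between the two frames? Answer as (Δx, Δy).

(2.2, 1.4)

From the two frames, the yellow cone sits at roughly (9.7, 3.8) before and (11.9, 5.2) after.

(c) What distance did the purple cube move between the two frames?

2.5

From (12.1, 5.4) to (9.9, 4.2), the purple cube covered √(2.2² + 1.2²) ≈ 2.5 units.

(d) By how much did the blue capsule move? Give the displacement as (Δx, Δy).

(1.9, -0.4)

The blue capsule was at about (1.4, 1.9) and moved to about (3.3, 1.5).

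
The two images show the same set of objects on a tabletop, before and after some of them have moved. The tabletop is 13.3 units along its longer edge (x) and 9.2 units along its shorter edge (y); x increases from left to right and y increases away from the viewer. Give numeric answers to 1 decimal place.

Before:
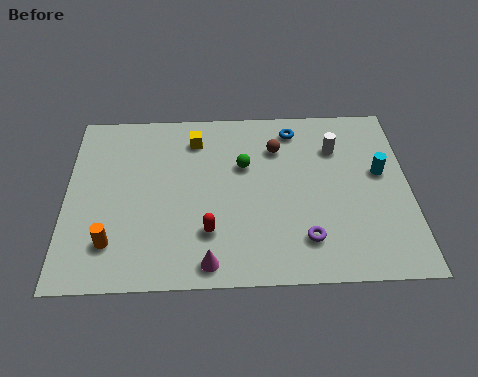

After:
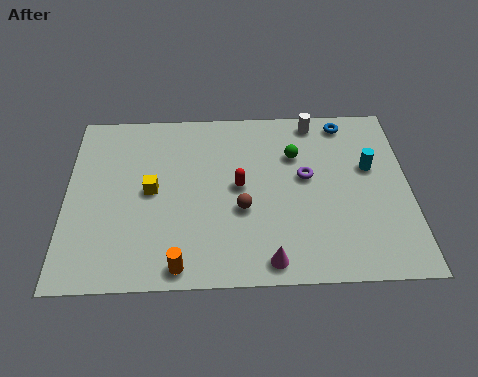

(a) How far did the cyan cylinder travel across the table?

0.5

The cyan cylinder was near (12.2, 5.3) before and (11.8, 5.6) after, so it travelled √(0.4² + 0.3²) ≈ 0.5 units.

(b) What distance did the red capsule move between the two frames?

2.6

The red capsule was near (5.5, 2.5) before and (6.7, 4.8) after, so it travelled √(1.2² + 2.3²) ≈ 2.6 units.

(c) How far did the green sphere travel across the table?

2.1

From (6.9, 5.9) to (8.9, 6.4), the green sphere covered √(2.0² + 0.5²) ≈ 2.1 units.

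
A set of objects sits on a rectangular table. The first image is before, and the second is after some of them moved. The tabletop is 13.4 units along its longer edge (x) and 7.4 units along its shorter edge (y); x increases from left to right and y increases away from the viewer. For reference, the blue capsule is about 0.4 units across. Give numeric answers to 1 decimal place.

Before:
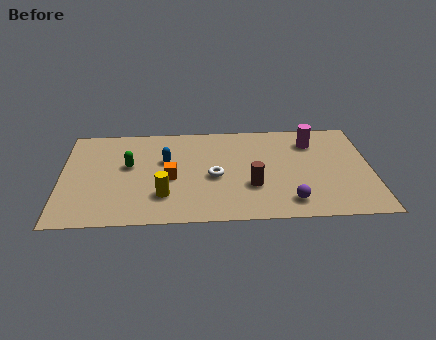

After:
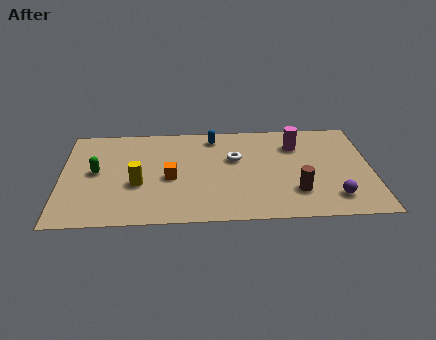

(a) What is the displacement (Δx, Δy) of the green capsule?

(-1.4, -0.4)

The green capsule started near (2.9, 4.3) and ended near (1.5, 3.9).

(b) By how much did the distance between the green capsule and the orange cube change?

+1.2

They were about 2.1 units apart before and 3.3 after — 1.2 units further apart.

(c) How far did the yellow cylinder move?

1.4

From (4.4, 2.0) to (3.3, 2.9), the yellow cylinder covered √(1.1² + 0.9²) ≈ 1.4 units.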